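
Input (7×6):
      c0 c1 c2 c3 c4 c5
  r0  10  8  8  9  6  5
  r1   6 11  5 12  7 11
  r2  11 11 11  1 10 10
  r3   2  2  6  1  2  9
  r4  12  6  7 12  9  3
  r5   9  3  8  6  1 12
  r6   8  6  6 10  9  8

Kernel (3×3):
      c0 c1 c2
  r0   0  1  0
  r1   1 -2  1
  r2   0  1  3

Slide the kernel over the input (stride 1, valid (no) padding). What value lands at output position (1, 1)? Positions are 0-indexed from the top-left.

The receptive field on the input at this output position is [11 5 12 / 11 11 1 / 2 6 1]. Elementwise product with the kernel and sum: 5·1 + 11·1 + 11·-2 + 1·1 + 6·1 + 1·3.

4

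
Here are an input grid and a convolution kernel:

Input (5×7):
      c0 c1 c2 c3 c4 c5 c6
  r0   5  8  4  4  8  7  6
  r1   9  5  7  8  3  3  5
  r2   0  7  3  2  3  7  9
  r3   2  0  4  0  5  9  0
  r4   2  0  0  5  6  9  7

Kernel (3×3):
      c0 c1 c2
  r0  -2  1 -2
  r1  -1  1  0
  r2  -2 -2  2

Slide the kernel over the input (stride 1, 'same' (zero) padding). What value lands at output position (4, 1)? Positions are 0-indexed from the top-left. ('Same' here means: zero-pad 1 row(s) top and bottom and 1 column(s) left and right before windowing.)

The receptive field on the zero-padded input at this output position is [2 0 4 / 2 0 0 / 0 0 0]. Elementwise product with the kernel and sum: 2·-2 + 0·1 + 4·-2 + 2·-1 + 0·1 + 0·-2 + 0·-2 + 0·2.

-14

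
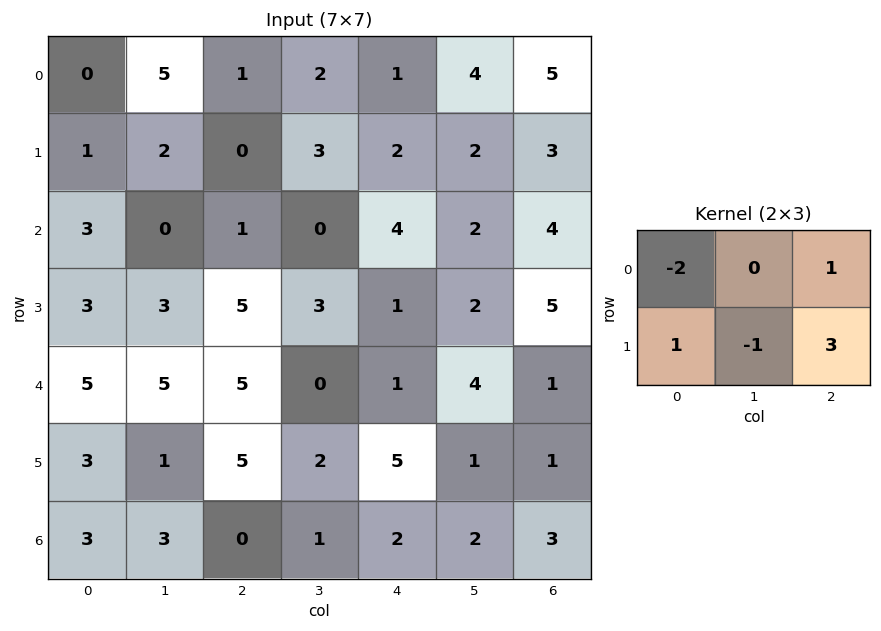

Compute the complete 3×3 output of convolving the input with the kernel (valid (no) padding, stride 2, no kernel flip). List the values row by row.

0 2 12
10 7 10
12 9 6

Output[0,0]: The receptive field on the input at this output position is [0 5 1 / 1 2 0]. Elementwise product with the kernel and sum: 0·-2 + 1·1 + 1·1 + 2·-1 + 0·3.
Output[0,1]: The receptive field on the input at this output position is [1 2 1 / 0 3 2]. Elementwise product with the kernel and sum: 1·-2 + 1·1 + 0·1 + 3·-1 + 2·3.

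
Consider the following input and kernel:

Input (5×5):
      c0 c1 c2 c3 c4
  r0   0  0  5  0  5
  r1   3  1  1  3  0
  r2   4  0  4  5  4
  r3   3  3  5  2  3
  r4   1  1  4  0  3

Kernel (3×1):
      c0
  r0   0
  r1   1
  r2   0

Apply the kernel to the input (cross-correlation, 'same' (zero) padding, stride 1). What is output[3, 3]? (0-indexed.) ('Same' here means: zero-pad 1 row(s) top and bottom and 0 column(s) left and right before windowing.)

2

The receptive field on the zero-padded input at this output position is [5 / 2 / 0]. Elementwise product with the kernel and sum: 2·1.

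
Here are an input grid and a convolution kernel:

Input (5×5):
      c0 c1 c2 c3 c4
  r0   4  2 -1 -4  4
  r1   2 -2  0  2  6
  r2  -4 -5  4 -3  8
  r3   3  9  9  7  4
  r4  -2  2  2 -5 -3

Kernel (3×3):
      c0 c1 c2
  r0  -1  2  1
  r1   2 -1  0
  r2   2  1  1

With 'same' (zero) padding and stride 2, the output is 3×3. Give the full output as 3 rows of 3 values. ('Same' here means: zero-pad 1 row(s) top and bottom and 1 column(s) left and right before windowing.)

-4 3 -2
18 24 14
17 18 -6

Output[0,0]: The receptive field on the zero-padded input at this output position is [0 0 0 / 0 4 2 / 0 2 -2]. Elementwise product with the kernel and sum: 0·-1 + 0·2 + 0·1 + 0·2 + 4·-1 + 0·2 + 2·1 + -2·1.
Output[0,1]: The receptive field on the zero-padded input at this output position is [0 0 0 / 2 -1 -4 / -2 0 2]. Elementwise product with the kernel and sum: 0·-1 + 0·2 + 0·1 + 2·2 + -1·-1 + -2·2 + 0·1 + 2·1.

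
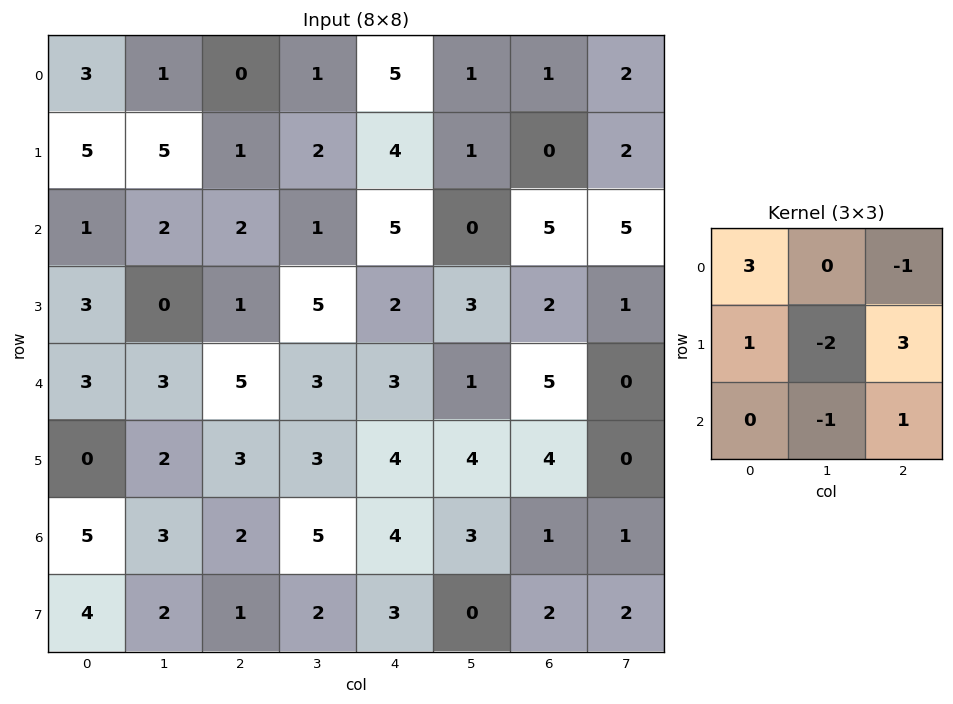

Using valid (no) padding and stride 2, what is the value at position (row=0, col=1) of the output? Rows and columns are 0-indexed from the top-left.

8

The receptive field on the input at this output position is [0 1 5 / 1 2 4 / 2 1 5]. Elementwise product with the kernel and sum: 0·3 + 5·-1 + 1·1 + 2·-2 + 4·3 + 1·-1 + 5·1.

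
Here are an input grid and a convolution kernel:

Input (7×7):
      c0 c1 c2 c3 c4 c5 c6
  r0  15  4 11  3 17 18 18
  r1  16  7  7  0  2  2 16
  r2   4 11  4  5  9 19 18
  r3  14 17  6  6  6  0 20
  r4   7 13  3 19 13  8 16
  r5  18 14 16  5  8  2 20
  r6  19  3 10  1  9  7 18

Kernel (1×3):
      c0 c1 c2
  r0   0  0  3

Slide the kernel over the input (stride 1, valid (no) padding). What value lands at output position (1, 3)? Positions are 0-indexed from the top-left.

The receptive field on the input at this output position is [0 2 2]. Elementwise product with the kernel and sum: 2·3.

6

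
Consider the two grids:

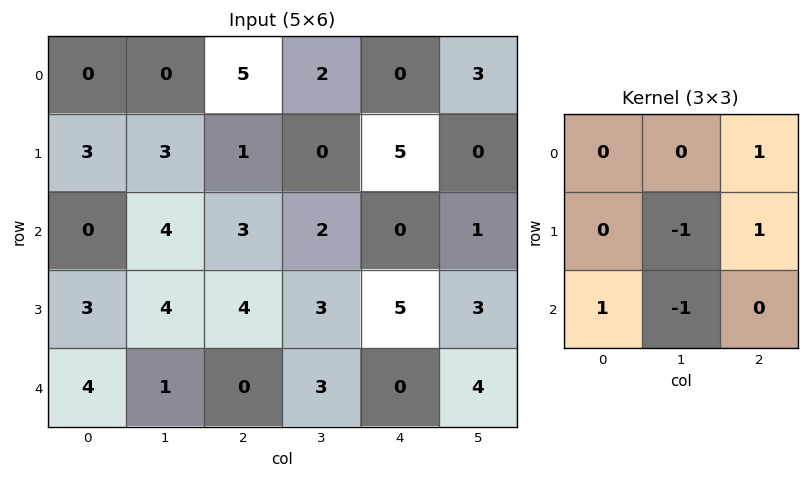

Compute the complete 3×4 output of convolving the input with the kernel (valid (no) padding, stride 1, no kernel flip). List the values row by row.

Output[0,0]: The receptive field on the input at this output position is [0 0 5 / 3 3 1 / 0 4 3]. Elementwise product with the kernel and sum: 5·1 + 3·-1 + 1·1 + 0·1 + 4·-1.
Output[0,1]: The receptive field on the input at this output position is [0 5 2 / 3 1 0 / 4 3 2]. Elementwise product with the kernel and sum: 2·1 + 1·-1 + 0·1 + 4·1 + 3·-1.

-1 2 6 0
-1 -1 4 -1
6 2 -1 2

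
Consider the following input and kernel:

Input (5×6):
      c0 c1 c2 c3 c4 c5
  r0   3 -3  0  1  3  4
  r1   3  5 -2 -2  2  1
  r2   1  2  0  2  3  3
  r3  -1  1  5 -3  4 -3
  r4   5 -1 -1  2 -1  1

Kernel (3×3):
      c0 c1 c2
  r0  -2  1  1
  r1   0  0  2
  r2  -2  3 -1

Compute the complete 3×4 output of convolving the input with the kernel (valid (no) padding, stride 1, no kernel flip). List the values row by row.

-9 -3 11 9
-3 6 -13 34
-2 -11 22 -12

Output[0,0]: The receptive field on the input at this output position is [3 -3 0 / 3 5 -2 / 1 2 0]. Elementwise product with the kernel and sum: 3·-2 + -3·1 + 0·1 + -2·2 + 1·-2 + 2·3 + 0·-1.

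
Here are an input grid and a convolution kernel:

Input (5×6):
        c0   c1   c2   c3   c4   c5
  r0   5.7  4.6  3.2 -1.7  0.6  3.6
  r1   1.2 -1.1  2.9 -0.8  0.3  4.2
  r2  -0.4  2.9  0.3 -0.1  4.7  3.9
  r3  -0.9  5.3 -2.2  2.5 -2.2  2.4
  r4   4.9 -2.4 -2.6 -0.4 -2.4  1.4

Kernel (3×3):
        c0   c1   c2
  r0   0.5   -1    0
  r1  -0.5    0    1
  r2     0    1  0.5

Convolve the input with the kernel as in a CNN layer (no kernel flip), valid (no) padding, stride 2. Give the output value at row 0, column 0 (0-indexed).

3.6

The receptive field on the input at this output position is [5.7 4.6 3.2 / 1.2 -1.1 2.9 / -0.4 2.9 0.3]. Elementwise product with the kernel and sum: 5.7·0.5 + 4.6·-1 + 1.2·-0.5 + 2.9·1 + 2.9·1 + 0.3·0.5.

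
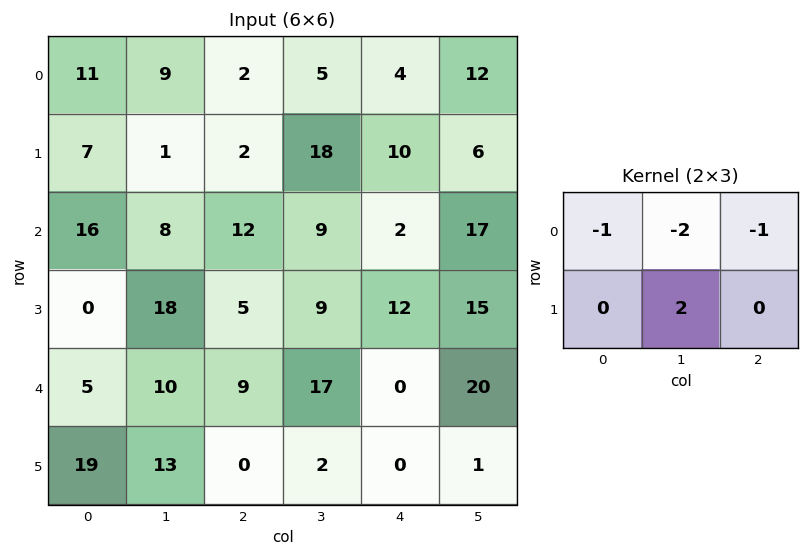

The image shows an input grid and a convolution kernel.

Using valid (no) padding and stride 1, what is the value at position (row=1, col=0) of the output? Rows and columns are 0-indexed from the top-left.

5

The receptive field on the input at this output position is [7 1 2 / 16 8 12]. Elementwise product with the kernel and sum: 7·-1 + 1·-2 + 2·-1 + 8·2.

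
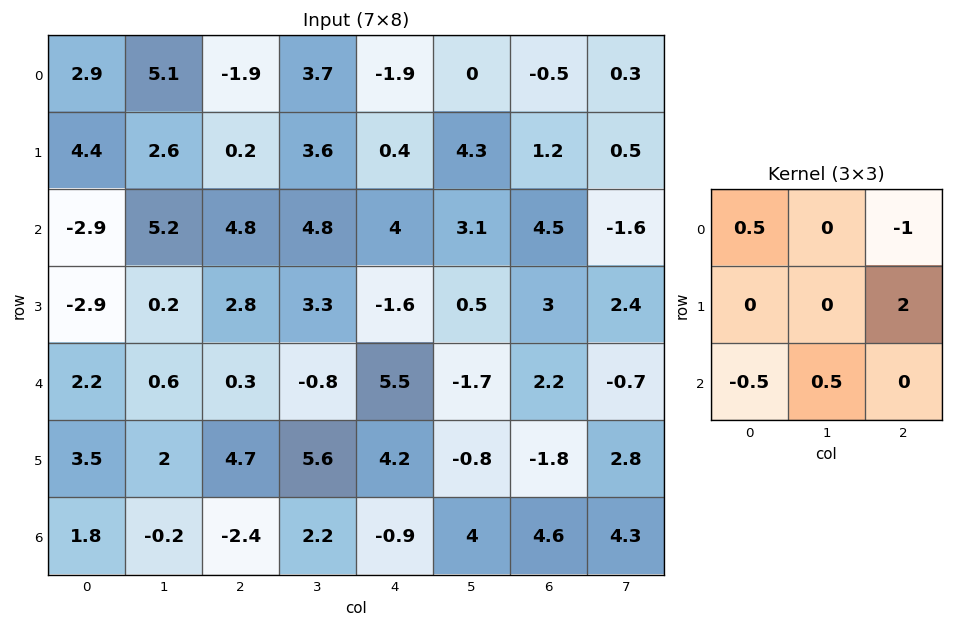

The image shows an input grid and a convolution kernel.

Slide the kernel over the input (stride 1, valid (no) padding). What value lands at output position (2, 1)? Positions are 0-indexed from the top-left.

4.25

The receptive field on the input at this output position is [5.2 4.8 4.8 / 0.2 2.8 3.3 / 0.6 0.3 -0.8]. Elementwise product with the kernel and sum: 5.2·0.5 + 4.8·-1 + 3.3·2 + 0.6·-0.5 + 0.3·0.5.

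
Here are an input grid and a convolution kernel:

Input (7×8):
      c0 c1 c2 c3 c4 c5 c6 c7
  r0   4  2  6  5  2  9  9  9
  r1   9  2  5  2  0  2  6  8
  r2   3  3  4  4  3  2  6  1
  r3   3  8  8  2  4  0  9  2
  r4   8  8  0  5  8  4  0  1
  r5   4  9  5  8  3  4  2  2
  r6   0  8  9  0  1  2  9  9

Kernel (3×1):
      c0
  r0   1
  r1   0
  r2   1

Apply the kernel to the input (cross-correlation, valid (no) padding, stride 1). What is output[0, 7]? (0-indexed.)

10

The receptive field on the input at this output position is [9 / 8 / 1]. Elementwise product with the kernel and sum: 9·1 + 1·1.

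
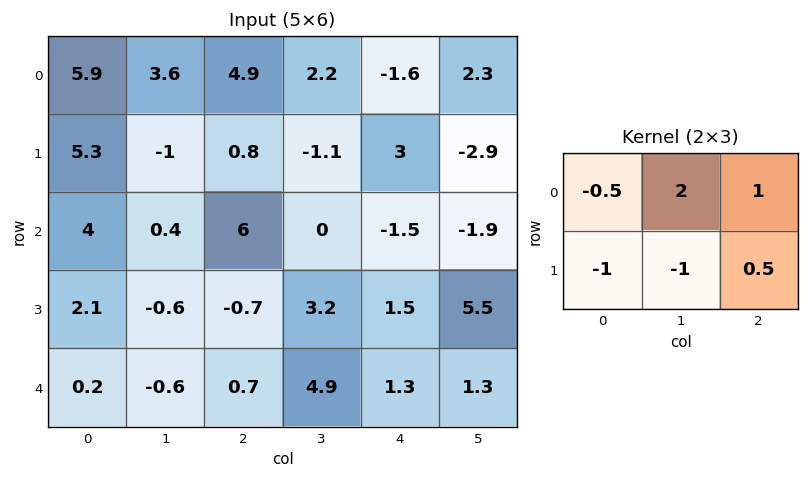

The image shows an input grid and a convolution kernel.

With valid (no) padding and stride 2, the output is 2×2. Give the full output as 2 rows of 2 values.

Output[0,0]: The receptive field on the input at this output position is [5.9 3.6 4.9 / 5.3 -1 0.8]. Elementwise product with the kernel and sum: 5.9·-0.5 + 3.6·2 + 4.9·1 + 5.3·-1 + -1·-1 + 0.8·0.5.
Output[0,1]: The receptive field on the input at this output position is [4.9 2.2 -1.6 / 0.8 -1.1 3]. Elementwise product with the kernel and sum: 4.9·-0.5 + 2.2·2 + -1.6·1 + 0.8·-1 + -1.1·-1 + 3·0.5.

5.25 2.15
2.95 -6.25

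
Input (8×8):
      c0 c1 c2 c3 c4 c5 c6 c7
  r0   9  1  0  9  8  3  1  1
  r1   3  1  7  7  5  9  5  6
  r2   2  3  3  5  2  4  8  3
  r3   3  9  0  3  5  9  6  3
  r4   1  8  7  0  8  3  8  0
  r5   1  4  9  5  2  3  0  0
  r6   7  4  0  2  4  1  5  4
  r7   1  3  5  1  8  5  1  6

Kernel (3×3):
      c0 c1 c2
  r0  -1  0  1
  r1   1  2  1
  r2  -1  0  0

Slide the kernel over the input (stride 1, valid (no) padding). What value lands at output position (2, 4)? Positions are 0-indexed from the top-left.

The receptive field on the input at this output position is [2 4 8 / 5 9 6 / 8 3 8]. Elementwise product with the kernel and sum: 2·-1 + 8·1 + 5·1 + 9·2 + 6·1 + 8·-1.

27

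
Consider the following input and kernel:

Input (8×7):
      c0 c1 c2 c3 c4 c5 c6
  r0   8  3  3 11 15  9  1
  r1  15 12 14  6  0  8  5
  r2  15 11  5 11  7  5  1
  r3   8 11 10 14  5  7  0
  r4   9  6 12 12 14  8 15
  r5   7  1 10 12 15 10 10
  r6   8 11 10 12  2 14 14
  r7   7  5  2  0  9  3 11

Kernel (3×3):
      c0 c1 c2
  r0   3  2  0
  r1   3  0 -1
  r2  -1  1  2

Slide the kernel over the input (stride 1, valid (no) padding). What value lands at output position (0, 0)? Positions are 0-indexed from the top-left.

The receptive field on the input at this output position is [8 3 3 / 15 12 14 / 15 11 5]. Elementwise product with the kernel and sum: 8·3 + 3·2 + 15·3 + 14·-1 + 15·-1 + 11·1 + 5·2.

67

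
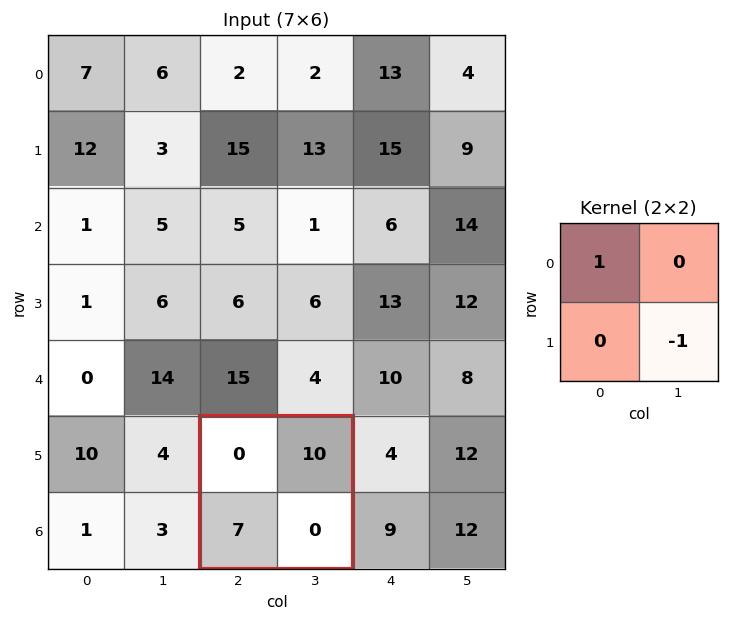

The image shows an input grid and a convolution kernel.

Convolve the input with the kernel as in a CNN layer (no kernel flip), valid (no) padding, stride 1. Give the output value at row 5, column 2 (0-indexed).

0

The receptive field on the input at this output position is [0 10 / 7 0]. Elementwise product with the kernel and sum: 0·1 + 0·-1.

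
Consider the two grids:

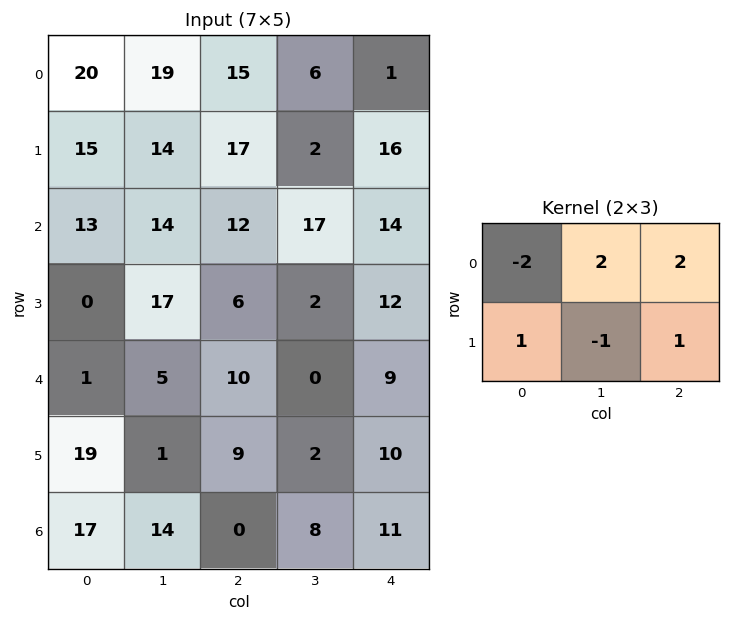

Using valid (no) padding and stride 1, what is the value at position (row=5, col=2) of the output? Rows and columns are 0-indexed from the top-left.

The receptive field on the input at this output position is [9 2 10 / 0 8 11]. Elementwise product with the kernel and sum: 9·-2 + 2·2 + 10·2 + 0·1 + 8·-1 + 11·1.

9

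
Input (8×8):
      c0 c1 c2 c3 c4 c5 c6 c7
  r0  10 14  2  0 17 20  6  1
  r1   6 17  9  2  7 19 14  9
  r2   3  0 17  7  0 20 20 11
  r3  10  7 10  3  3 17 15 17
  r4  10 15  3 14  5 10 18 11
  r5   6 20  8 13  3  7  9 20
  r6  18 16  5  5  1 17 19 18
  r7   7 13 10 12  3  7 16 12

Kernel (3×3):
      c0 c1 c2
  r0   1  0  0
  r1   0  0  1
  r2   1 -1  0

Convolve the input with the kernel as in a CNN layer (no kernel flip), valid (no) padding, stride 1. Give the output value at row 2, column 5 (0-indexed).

The receptive field on the input at this output position is [20 20 11 / 17 15 17 / 10 18 11]. Elementwise product with the kernel and sum: 20·1 + 17·1 + 10·1 + 18·-1.

29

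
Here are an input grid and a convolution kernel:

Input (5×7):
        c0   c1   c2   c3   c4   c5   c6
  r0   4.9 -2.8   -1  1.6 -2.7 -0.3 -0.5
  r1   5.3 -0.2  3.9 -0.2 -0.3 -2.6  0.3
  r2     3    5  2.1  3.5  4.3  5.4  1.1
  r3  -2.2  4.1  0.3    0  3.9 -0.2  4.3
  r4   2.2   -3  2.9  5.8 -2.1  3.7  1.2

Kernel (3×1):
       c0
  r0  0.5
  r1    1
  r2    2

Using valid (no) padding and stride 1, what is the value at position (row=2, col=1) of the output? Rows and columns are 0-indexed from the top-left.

0.6

The receptive field on the input at this output position is [5 / 4.1 / -3]. Elementwise product with the kernel and sum: 5·0.5 + 4.1·1 + -3·2.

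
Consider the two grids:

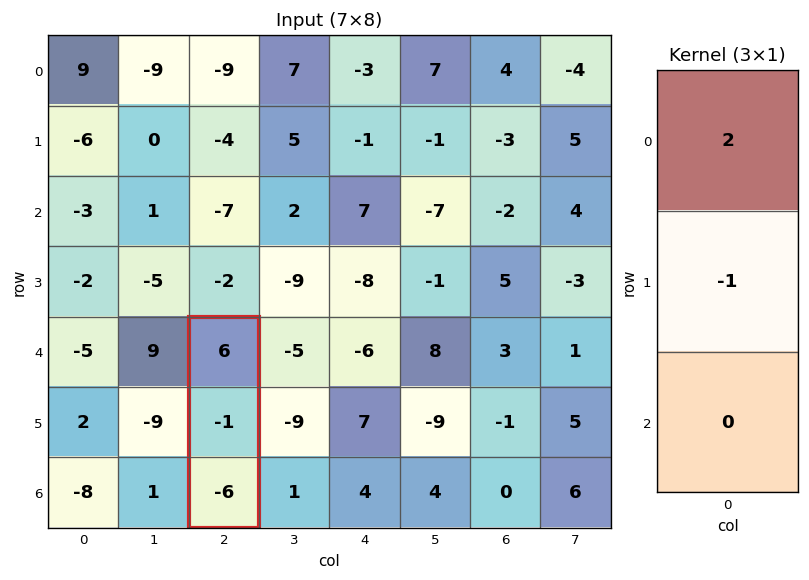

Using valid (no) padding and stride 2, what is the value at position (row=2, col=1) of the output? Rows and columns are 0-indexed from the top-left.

13

The receptive field on the input at this output position is [6 / -1 / -6]. Elementwise product with the kernel and sum: 6·2 + -1·-1.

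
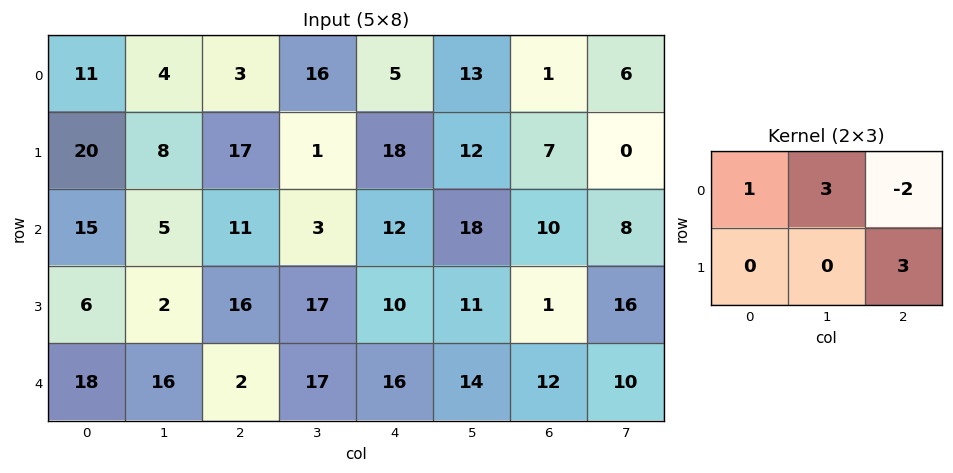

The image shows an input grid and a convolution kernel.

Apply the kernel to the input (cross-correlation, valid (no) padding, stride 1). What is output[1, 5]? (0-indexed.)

57

The receptive field on the input at this output position is [12 7 0 / 18 10 8]. Elementwise product with the kernel and sum: 12·1 + 7·3 + 0·-2 + 8·3.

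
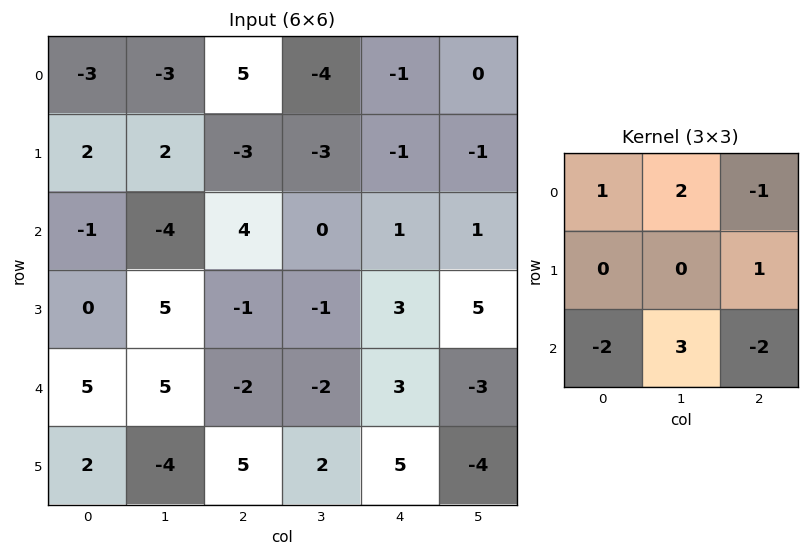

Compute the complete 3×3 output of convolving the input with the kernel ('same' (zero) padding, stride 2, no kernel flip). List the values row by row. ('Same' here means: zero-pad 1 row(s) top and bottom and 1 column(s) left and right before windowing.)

Output[0,0]: The receptive field on the zero-padded input at this output position is [0 0 0 / 0 -3 -3 / 0 2 2]. Elementwise product with the kernel and sum: 0·1 + 0·2 + 0·-1 + -3·1 + 0·-2 + 2·3 + 2·-2.
Output[0,1]: The receptive field on the zero-padded input at this output position is [0 0 0 / -3 5 -4 / 2 -3 -3]. Elementwise product with the kernel and sum: 0·1 + 0·2 + 0·-1 + -4·1 + 2·-2 + -3·3 + -3·-2.

-1 -11 5
-12 -12 -2
14 21 16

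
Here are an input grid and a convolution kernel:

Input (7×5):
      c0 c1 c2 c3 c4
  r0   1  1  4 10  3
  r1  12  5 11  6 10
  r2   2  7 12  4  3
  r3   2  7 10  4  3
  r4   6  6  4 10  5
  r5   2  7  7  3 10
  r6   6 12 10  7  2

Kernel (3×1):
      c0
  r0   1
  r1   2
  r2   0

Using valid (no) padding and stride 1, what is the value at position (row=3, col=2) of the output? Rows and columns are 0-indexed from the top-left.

18

The receptive field on the input at this output position is [10 / 4 / 7]. Elementwise product with the kernel and sum: 10·1 + 4·2.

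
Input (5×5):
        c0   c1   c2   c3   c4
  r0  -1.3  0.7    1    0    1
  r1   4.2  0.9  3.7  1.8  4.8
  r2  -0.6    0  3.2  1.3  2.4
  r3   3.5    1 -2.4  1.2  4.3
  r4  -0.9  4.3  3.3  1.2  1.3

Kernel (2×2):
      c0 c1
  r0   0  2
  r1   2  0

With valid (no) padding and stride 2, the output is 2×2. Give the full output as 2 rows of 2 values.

Output[0,0]: The receptive field on the input at this output position is [-1.3 0.7 / 4.2 0.9]. Elementwise product with the kernel and sum: 0.7·2 + 4.2·2.
Output[0,1]: The receptive field on the input at this output position is [1 0 / 3.7 1.8]. Elementwise product with the kernel and sum: 0·2 + 3.7·2.

9.8 7.4
7 -2.2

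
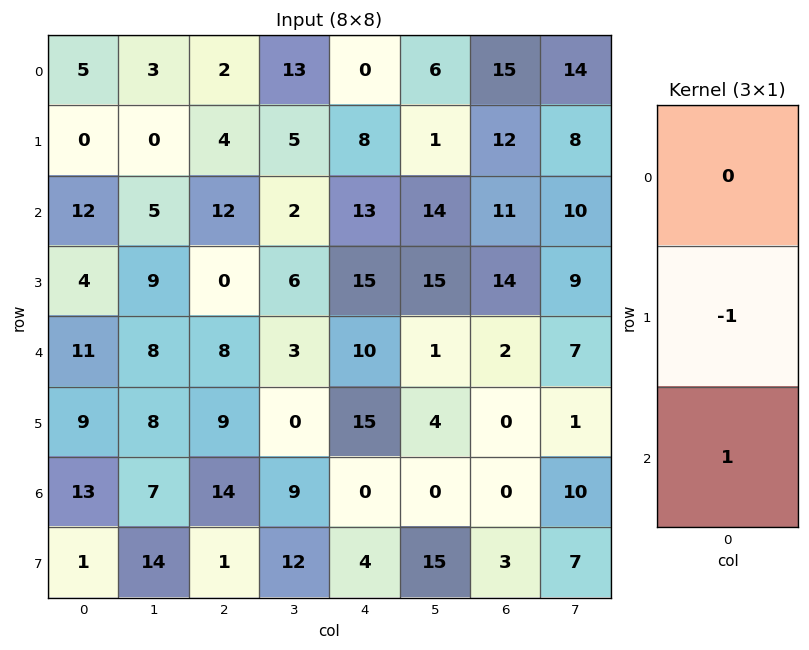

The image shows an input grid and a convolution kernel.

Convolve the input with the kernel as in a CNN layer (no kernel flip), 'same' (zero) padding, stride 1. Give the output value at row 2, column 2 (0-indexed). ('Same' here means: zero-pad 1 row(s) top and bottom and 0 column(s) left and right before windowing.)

The receptive field on the zero-padded input at this output position is [4 / 12 / 0]. Elementwise product with the kernel and sum: 12·-1 + 0·1.

-12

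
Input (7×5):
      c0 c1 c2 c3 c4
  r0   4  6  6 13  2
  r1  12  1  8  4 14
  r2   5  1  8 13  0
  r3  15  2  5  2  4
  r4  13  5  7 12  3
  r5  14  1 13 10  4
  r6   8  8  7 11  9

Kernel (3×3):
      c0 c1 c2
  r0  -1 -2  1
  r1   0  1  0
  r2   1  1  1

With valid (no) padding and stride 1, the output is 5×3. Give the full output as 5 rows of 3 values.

5 25 -5
17 4 22
28 25 -10
19 21 34
8 32 9

Output[0,0]: The receptive field on the input at this output position is [4 6 6 / 12 1 8 / 5 1 8]. Elementwise product with the kernel and sum: 4·-1 + 6·-2 + 6·1 + 1·1 + 5·1 + 1·1 + 8·1.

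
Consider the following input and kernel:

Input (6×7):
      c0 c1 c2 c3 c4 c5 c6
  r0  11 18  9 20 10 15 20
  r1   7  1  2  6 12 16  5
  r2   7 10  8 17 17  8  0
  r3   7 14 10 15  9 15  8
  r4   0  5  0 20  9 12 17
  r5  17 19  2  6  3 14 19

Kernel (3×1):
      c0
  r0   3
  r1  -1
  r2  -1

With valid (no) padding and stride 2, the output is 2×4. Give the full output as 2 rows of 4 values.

Output[0,0]: The receptive field on the input at this output position is [11 / 7 / 7]. Elementwise product with the kernel and sum: 11·3 + 7·-1 + 7·-1.
Output[0,1]: The receptive field on the input at this output position is [9 / 2 / 8]. Elementwise product with the kernel and sum: 9·3 + 2·-1 + 8·-1.

19 17 1 55
14 14 33 -25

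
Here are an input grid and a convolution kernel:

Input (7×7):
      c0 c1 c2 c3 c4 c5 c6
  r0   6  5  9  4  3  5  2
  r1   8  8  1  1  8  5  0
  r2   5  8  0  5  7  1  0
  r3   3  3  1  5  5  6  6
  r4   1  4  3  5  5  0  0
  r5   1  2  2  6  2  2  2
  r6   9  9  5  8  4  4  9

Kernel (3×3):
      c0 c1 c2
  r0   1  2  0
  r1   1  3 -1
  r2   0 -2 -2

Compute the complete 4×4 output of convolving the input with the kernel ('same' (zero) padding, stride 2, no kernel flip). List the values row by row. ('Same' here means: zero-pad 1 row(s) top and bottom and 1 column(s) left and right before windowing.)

-19 24 -18 11
11 1 20 -6
-1 -3 27 14
20 22 26 37

Output[0,0]: The receptive field on the zero-padded input at this output position is [0 0 0 / 0 6 5 / 0 8 8]. Elementwise product with the kernel and sum: 0·1 + 0·2 + 0·1 + 6·3 + 5·-1 + 8·-2 + 8·-2.
Output[0,1]: The receptive field on the zero-padded input at this output position is [0 0 0 / 5 9 4 / 8 1 1]. Elementwise product with the kernel and sum: 0·1 + 0·2 + 5·1 + 9·3 + 4·-1 + 1·-2 + 1·-2.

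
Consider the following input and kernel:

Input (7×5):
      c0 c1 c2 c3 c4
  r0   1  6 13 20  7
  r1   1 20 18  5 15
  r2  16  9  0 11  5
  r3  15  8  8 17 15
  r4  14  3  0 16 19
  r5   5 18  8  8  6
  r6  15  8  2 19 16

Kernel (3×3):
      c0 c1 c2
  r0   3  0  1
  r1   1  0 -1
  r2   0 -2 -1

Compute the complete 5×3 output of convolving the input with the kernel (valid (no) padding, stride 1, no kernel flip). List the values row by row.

Output[0,0]: The receptive field on the input at this output position is [1 6 13 / 1 20 18 / 16 9 0]. Elementwise product with the kernel and sum: 1·3 + 13·1 + 1·1 + 18·-1 + 9·-2 + 0·-1.

-19 42 22
13 30 15
49 13 -53
23 4 -2
21 12 -33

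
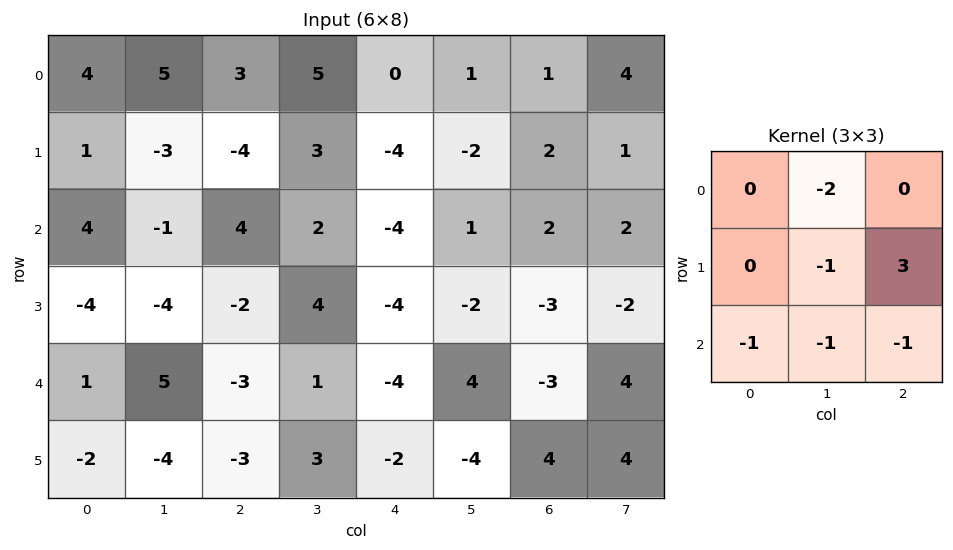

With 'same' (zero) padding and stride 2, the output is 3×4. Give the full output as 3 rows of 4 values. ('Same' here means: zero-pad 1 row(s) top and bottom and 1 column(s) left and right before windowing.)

13 16 6 10
-1 12 17 7
28 14 27 17

Output[0,0]: The receptive field on the zero-padded input at this output position is [0 0 0 / 0 4 5 / 0 1 -3]. Elementwise product with the kernel and sum: 0·-2 + 4·-1 + 5·3 + 0·-1 + 1·-1 + -3·-1.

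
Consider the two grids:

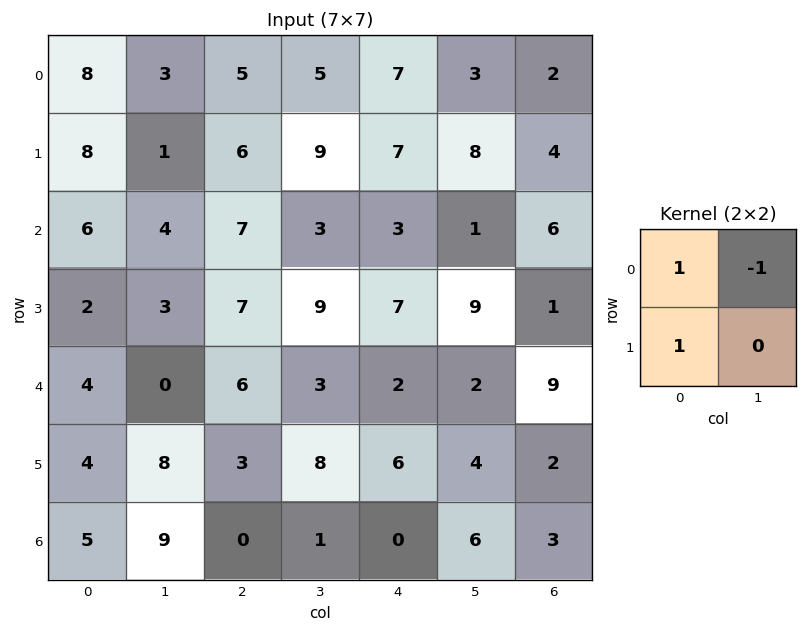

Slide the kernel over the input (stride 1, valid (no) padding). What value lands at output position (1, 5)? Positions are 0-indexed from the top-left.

5

The receptive field on the input at this output position is [8 4 / 1 6]. Elementwise product with the kernel and sum: 8·1 + 4·-1 + 1·1.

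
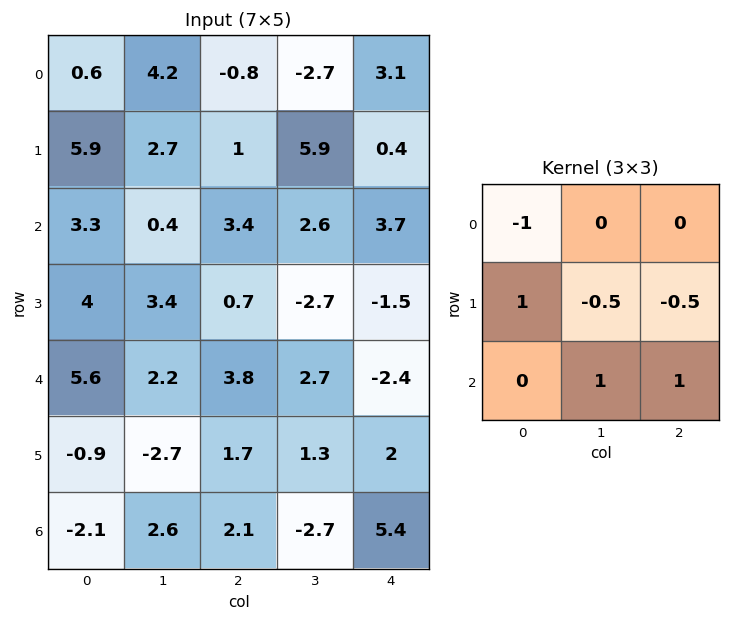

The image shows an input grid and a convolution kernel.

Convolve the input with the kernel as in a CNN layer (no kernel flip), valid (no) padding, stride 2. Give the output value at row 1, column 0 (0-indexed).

The receptive field on the input at this output position is [3.3 0.4 3.4 / 4 3.4 0.7 / 5.6 2.2 3.8]. Elementwise product with the kernel and sum: 3.3·-1 + 4·1 + 3.4·-0.5 + 0.7·-0.5 + 2.2·1 + 3.8·1.

4.65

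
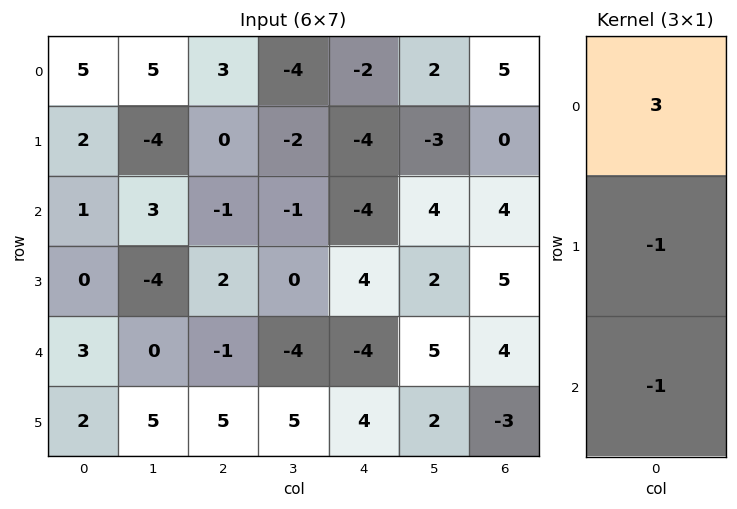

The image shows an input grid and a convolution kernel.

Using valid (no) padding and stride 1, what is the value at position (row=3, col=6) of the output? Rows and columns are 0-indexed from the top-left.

14

The receptive field on the input at this output position is [5 / 4 / -3]. Elementwise product with the kernel and sum: 5·3 + 4·-1 + -3·-1.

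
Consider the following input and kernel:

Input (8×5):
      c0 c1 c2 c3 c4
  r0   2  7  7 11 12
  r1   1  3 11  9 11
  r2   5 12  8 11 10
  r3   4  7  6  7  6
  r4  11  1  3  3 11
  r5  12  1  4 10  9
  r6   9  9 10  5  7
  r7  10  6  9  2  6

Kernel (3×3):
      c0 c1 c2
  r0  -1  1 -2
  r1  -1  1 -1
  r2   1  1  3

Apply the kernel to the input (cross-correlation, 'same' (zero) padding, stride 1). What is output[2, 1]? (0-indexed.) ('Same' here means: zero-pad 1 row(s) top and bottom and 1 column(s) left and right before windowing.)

8

The receptive field on the zero-padded input at this output position is [1 3 11 / 5 12 8 / 4 7 6]. Elementwise product with the kernel and sum: 1·-1 + 3·1 + 11·-2 + 5·-1 + 12·1 + 8·-1 + 4·1 + 7·1 + 6·3.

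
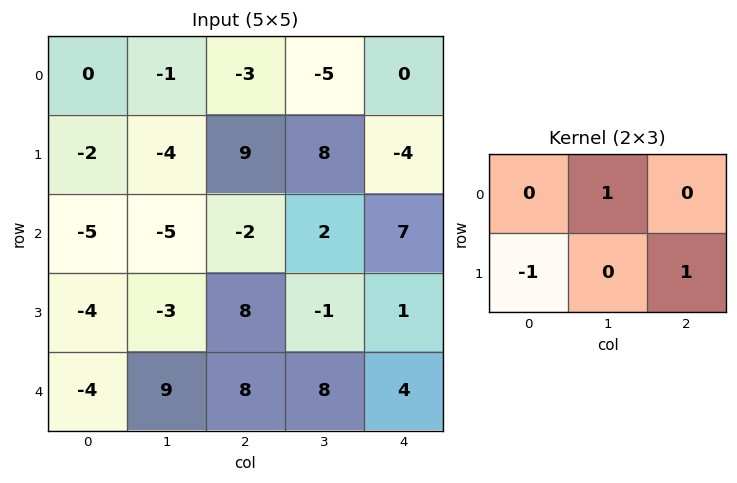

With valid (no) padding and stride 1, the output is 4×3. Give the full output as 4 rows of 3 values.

Output[0,0]: The receptive field on the input at this output position is [0 -1 -3 / -2 -4 9]. Elementwise product with the kernel and sum: -1·1 + -2·-1 + 9·1.
Output[0,1]: The receptive field on the input at this output position is [-1 -3 -5 / -4 9 8]. Elementwise product with the kernel and sum: -3·1 + -4·-1 + 8·1.

10 9 -18
-1 16 17
7 0 -5
9 7 -5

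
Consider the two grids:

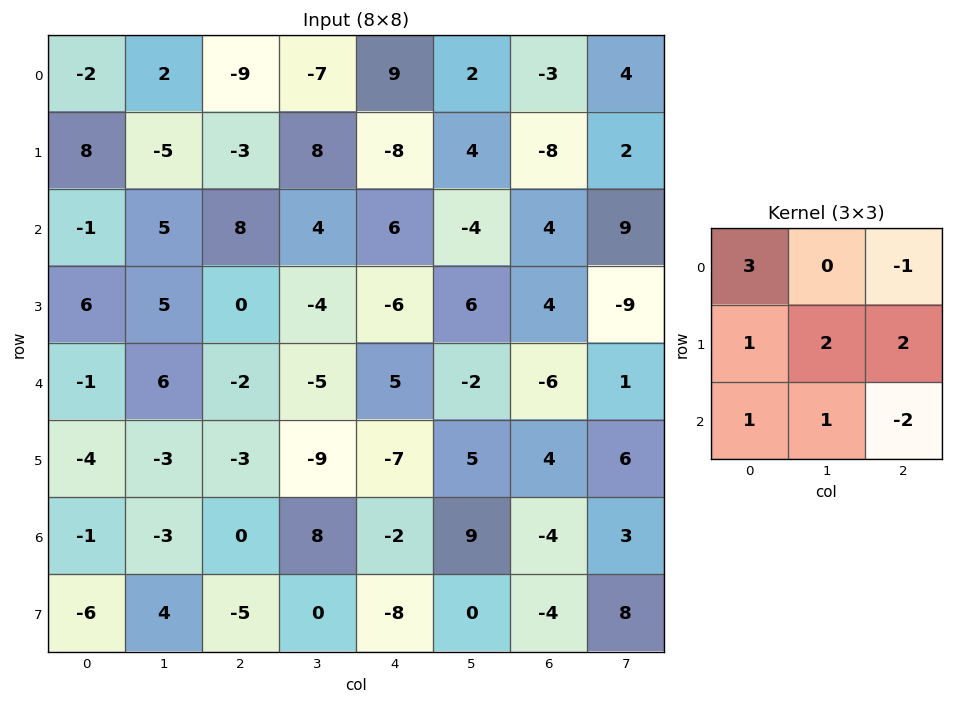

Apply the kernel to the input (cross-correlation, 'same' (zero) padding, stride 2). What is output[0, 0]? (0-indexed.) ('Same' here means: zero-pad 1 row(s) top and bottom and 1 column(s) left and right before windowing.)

18

The receptive field on the zero-padded input at this output position is [0 0 0 / 0 -2 2 / 0 8 -5]. Elementwise product with the kernel and sum: 0·3 + 0·-1 + 0·1 + -2·2 + 2·2 + 0·1 + 8·1 + -5·-2.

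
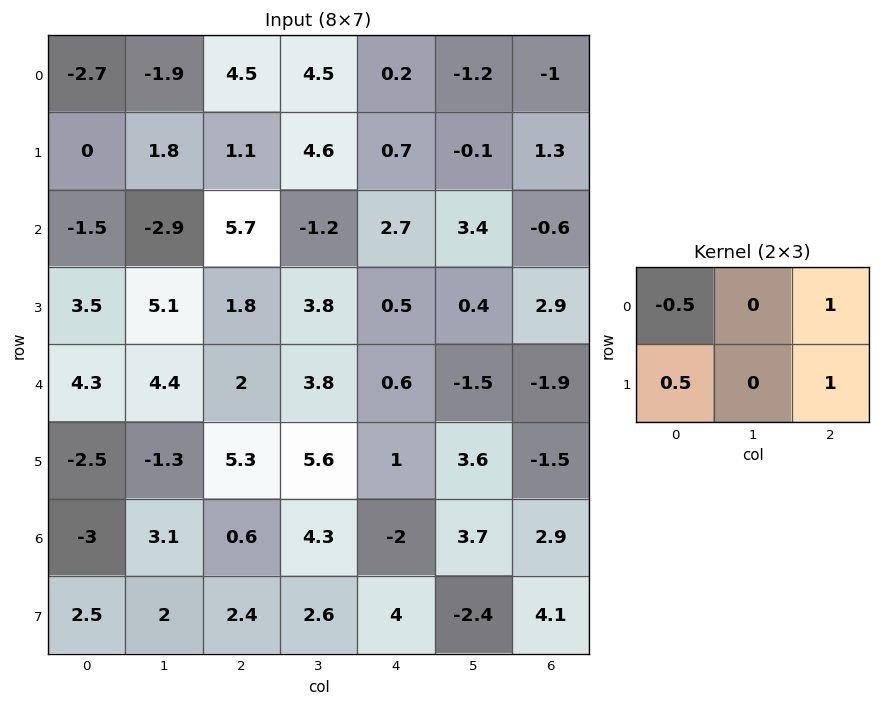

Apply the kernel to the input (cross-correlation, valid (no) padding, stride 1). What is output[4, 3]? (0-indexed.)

The receptive field on the input at this output position is [3.8 0.6 -1.5 / 5.6 1 3.6]. Elementwise product with the kernel and sum: 3.8·-0.5 + -1.5·1 + 5.6·0.5 + 3.6·1.

3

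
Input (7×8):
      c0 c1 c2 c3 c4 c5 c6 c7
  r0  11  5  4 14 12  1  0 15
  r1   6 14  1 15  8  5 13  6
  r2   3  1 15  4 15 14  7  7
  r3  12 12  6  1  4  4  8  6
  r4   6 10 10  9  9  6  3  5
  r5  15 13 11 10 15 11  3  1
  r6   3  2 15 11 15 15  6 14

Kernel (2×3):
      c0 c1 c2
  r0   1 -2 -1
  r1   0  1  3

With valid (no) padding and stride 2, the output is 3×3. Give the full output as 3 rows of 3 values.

14 3 54
16 5 8
22 38 14

Output[0,0]: The receptive field on the input at this output position is [11 5 4 / 6 14 1]. Elementwise product with the kernel and sum: 11·1 + 5·-2 + 4·-1 + 14·1 + 1·3.
Output[0,1]: The receptive field on the input at this output position is [4 14 12 / 1 15 8]. Elementwise product with the kernel and sum: 4·1 + 14·-2 + 12·-1 + 15·1 + 8·3.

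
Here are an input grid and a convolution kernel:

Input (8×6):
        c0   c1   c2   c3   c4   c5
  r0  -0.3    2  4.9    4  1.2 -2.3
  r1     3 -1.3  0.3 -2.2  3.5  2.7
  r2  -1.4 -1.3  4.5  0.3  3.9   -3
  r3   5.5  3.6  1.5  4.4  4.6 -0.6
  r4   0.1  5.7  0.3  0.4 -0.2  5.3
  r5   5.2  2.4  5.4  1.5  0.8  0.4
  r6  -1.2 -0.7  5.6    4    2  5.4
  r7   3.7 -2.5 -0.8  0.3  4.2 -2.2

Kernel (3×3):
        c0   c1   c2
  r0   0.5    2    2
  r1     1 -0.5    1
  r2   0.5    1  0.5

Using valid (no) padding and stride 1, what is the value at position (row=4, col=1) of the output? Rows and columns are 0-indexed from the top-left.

12.7

The receptive field on the input at this output position is [5.7 0.3 0.4 / 2.4 5.4 1.5 / -0.7 5.6 4]. Elementwise product with the kernel and sum: 5.7·0.5 + 0.3·2 + 0.4·2 + 2.4·1 + 5.4·-0.5 + 1.5·1 + -0.7·0.5 + 5.6·1 + 4·0.5.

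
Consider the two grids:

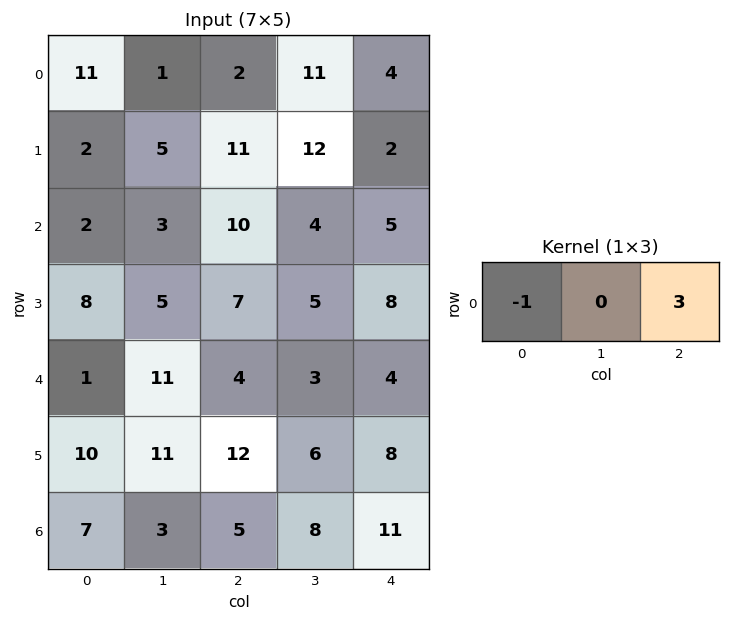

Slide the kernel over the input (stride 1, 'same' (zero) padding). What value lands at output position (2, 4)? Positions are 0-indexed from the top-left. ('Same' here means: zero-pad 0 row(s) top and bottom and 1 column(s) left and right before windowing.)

The receptive field on the zero-padded input at this output position is [4 5 0]. Elementwise product with the kernel and sum: 4·-1 + 0·3.

-4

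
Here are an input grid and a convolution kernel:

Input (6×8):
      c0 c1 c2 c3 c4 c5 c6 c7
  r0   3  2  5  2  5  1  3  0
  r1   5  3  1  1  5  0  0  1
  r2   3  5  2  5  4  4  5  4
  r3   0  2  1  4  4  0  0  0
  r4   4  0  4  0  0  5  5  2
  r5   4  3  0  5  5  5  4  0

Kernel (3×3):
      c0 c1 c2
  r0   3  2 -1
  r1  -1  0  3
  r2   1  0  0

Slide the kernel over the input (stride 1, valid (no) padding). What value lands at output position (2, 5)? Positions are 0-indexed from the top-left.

23

The receptive field on the input at this output position is [4 5 4 / 0 0 0 / 5 5 2]. Elementwise product with the kernel and sum: 4·3 + 5·2 + 4·-1 + 0·-1 + 0·3 + 5·1.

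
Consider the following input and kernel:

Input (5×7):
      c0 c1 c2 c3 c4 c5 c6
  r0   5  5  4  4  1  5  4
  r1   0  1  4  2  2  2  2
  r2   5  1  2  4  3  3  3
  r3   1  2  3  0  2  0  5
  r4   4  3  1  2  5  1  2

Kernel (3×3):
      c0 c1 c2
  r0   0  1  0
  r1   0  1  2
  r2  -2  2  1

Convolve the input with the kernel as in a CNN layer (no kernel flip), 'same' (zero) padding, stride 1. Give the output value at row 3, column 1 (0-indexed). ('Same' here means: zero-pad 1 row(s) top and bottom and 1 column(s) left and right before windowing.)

The receptive field on the zero-padded input at this output position is [5 1 2 / 1 2 3 / 4 3 1]. Elementwise product with the kernel and sum: 1·1 + 2·1 + 3·2 + 4·-2 + 3·2 + 1·1.

8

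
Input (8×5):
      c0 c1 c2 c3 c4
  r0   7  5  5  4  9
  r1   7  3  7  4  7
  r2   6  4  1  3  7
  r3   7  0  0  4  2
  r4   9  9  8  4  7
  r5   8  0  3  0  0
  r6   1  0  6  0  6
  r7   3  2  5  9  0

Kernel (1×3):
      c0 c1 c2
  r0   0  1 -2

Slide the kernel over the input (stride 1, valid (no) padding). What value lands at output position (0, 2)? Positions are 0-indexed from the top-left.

The receptive field on the input at this output position is [5 4 9]. Elementwise product with the kernel and sum: 4·1 + 9·-2.

-14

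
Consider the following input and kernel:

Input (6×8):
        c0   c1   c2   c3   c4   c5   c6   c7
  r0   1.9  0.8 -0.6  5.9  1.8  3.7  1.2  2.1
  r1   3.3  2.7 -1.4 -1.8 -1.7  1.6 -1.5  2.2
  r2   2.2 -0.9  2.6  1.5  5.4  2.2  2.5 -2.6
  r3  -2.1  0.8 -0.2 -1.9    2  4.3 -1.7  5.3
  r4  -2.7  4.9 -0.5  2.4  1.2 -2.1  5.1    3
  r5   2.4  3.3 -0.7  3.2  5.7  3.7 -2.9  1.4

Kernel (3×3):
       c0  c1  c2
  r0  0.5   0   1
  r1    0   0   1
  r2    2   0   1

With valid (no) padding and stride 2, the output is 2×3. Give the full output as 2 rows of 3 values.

5.95 10.4 13.9
-2.4 8.9 11

Output[0,0]: The receptive field on the input at this output position is [1.9 0.8 -0.6 / 3.3 2.7 -1.4 / 2.2 -0.9 2.6]. Elementwise product with the kernel and sum: 1.9·0.5 + -0.6·1 + -1.4·1 + 2.2·2 + 2.6·1.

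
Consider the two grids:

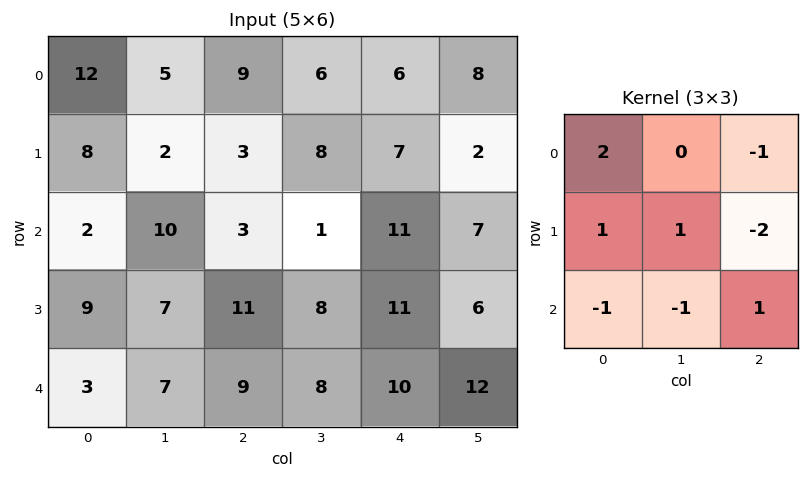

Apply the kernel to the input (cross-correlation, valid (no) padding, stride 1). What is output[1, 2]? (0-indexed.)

The receptive field on the input at this output position is [3 8 7 / 3 1 11 / 11 8 11]. Elementwise product with the kernel and sum: 3·2 + 7·-1 + 3·1 + 1·1 + 11·-2 + 11·-1 + 8·-1 + 11·1.

-27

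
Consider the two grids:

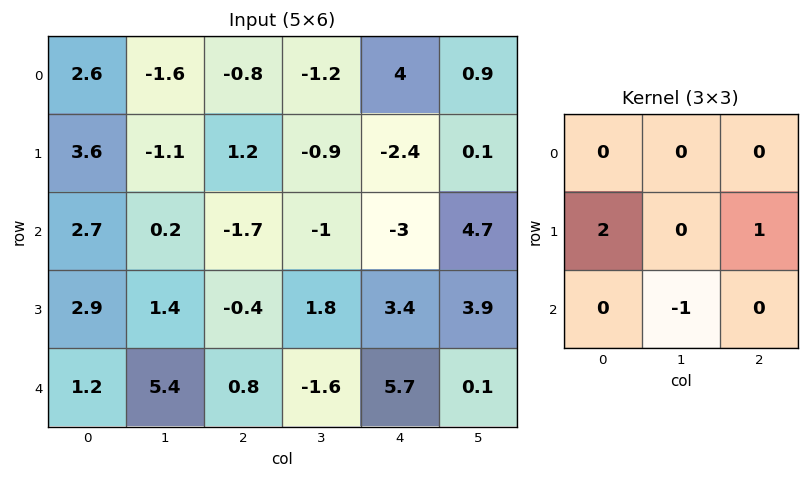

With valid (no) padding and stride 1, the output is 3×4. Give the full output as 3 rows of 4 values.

Output[0,0]: The receptive field on the input at this output position is [2.6 -1.6 -0.8 / 3.6 -1.1 1.2 / 2.7 0.2 -1.7]. Elementwise product with the kernel and sum: 3.6·2 + 1.2·1 + 0.2·-1.

8.2 -1.4 1 1.3
2.3 -0.2 -8.2 -0.7
-0 3.8 4.2 1.8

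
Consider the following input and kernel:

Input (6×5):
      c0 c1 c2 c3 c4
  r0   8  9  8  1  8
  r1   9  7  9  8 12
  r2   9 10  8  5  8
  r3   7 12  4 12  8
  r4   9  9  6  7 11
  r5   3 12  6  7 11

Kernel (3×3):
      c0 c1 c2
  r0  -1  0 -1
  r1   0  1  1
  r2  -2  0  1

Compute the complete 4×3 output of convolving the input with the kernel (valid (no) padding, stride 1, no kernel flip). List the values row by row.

Output[0,0]: The receptive field on the input at this output position is [8 9 8 / 9 7 9 / 9 10 8]. Elementwise product with the kernel and sum: 8·-1 + 8·-1 + 7·1 + 9·1 + 9·-2 + 8·1.
Output[0,1]: The receptive field on the input at this output position is [9 8 1 / 7 9 8 / 10 8 5]. Elementwise product with the kernel and sum: 9·-1 + 1·-1 + 9·1 + 8·1 + 10·-2 + 5·1.

-10 -8 -4
-10 -14 -8
-13 -10 3
4 -28 5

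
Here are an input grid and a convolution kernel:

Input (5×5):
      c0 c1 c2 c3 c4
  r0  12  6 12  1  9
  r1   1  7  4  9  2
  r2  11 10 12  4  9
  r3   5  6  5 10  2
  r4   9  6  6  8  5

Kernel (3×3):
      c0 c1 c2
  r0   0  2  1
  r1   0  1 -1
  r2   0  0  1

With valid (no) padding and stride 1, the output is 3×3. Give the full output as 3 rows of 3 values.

Output[0,0]: The receptive field on the input at this output position is [12 6 12 / 1 7 4 / 11 10 12]. Elementwise product with the kernel and sum: 6·2 + 12·1 + 7·1 + 4·-1 + 12·1.

39 24 27
21 35 17
39 31 30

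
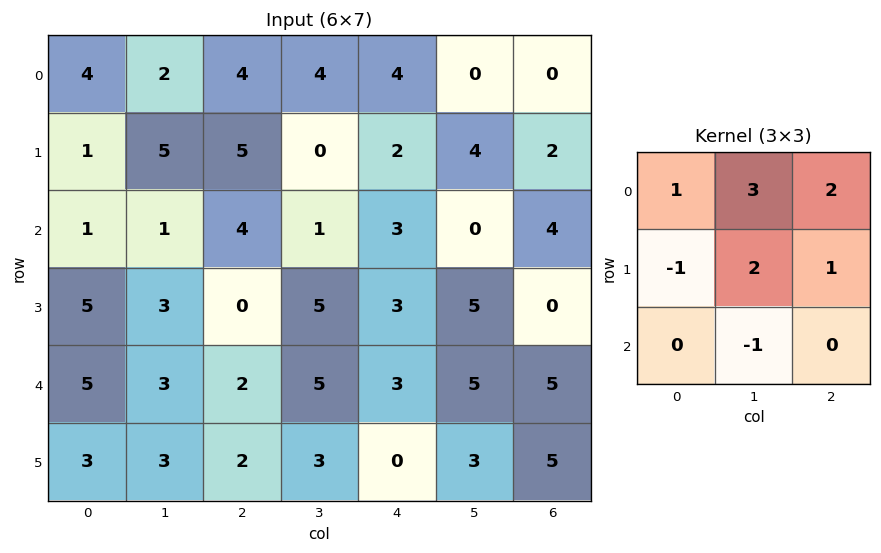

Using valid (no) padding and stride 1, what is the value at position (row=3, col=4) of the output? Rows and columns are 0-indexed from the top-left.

The receptive field on the input at this output position is [3 5 0 / 3 5 5 / 0 3 5]. Elementwise product with the kernel and sum: 3·1 + 5·3 + 0·2 + 3·-1 + 5·2 + 5·1 + 3·-1.

27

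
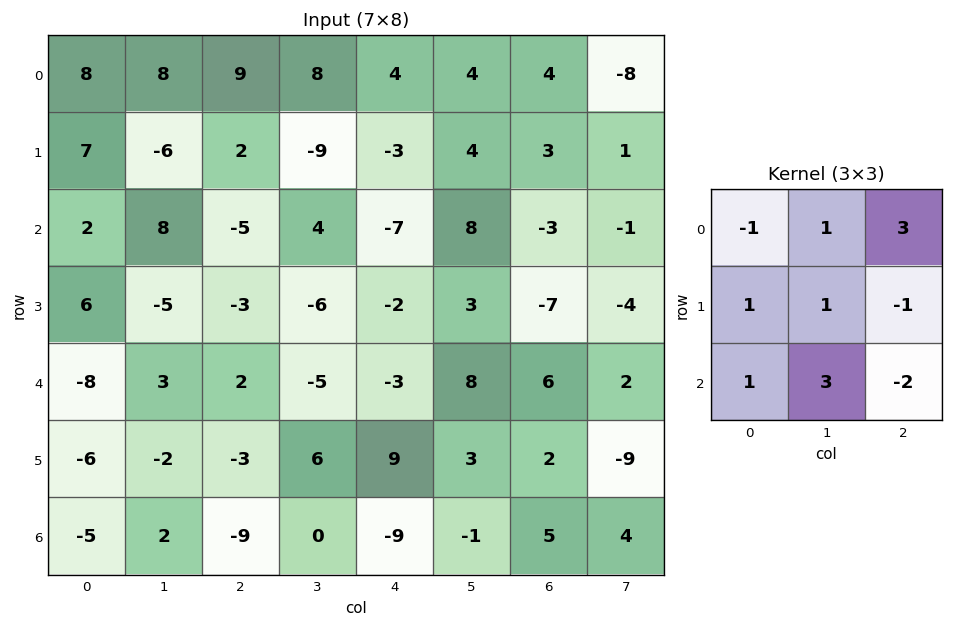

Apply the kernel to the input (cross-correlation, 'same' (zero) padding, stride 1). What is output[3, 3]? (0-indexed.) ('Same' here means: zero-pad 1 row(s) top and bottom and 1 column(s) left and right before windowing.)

The receptive field on the zero-padded input at this output position is [-5 4 -7 / -3 -6 -2 / 2 -5 -3]. Elementwise product with the kernel and sum: -5·-1 + 4·1 + -7·3 + -3·1 + -6·1 + -2·-1 + 2·1 + -5·3 + -3·-2.

-26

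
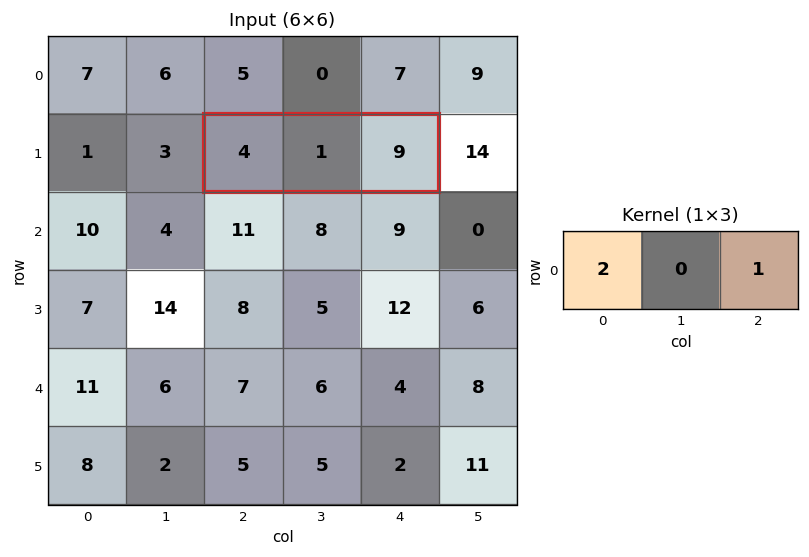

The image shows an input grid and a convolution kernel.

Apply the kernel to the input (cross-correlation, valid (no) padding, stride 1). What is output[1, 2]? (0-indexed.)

17

The receptive field on the input at this output position is [4 1 9]. Elementwise product with the kernel and sum: 4·2 + 9·1.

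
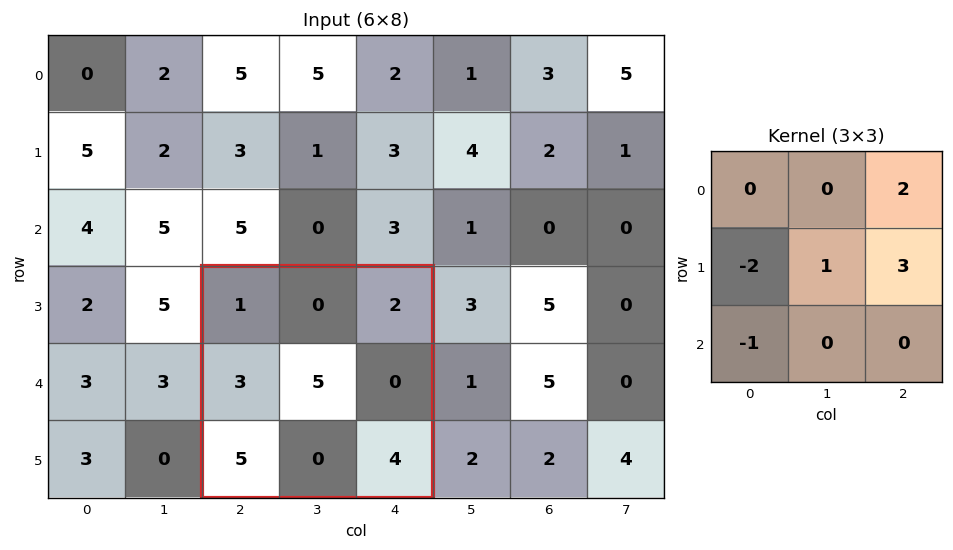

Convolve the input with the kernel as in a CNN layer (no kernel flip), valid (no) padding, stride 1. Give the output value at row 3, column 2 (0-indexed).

The receptive field on the input at this output position is [1 0 2 / 3 5 0 / 5 0 4]. Elementwise product with the kernel and sum: 2·2 + 3·-2 + 5·1 + 0·3 + 5·-1.

-2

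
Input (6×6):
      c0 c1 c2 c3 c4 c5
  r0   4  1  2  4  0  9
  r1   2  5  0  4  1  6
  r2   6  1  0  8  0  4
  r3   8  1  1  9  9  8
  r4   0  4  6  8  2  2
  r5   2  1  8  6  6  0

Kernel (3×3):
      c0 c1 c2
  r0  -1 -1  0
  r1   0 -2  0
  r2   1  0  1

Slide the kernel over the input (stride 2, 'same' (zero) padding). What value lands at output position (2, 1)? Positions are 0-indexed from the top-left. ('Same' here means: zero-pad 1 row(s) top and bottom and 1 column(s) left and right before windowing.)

The receptive field on the zero-padded input at this output position is [1 1 9 / 4 6 8 / 1 8 6]. Elementwise product with the kernel and sum: 1·-1 + 1·-1 + 6·-2 + 1·1 + 6·1.

-7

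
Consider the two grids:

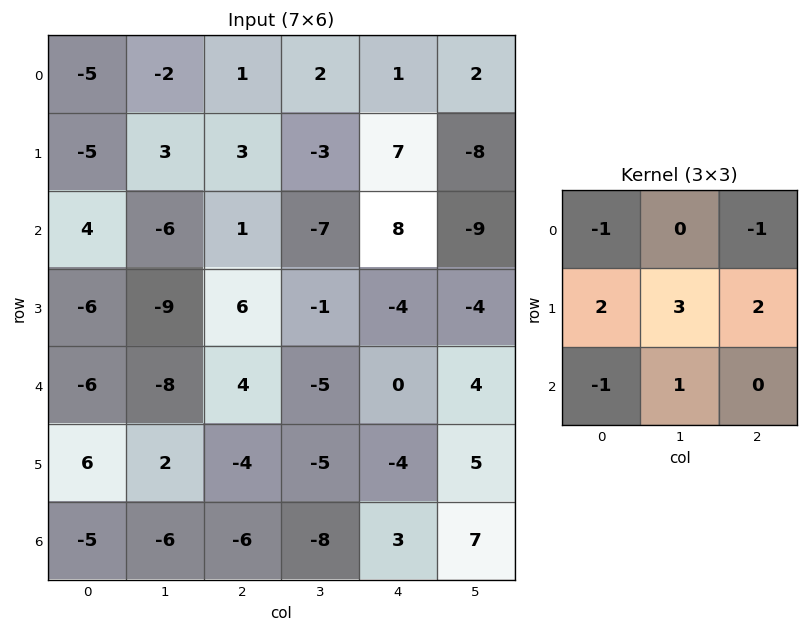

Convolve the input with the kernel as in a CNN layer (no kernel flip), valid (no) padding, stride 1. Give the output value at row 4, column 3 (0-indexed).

The receptive field on the input at this output position is [-5 0 4 / -5 -4 5 / -8 3 7]. Elementwise product with the kernel and sum: -5·-1 + 4·-1 + -5·2 + -4·3 + 5·2 + -8·-1 + 3·1.

0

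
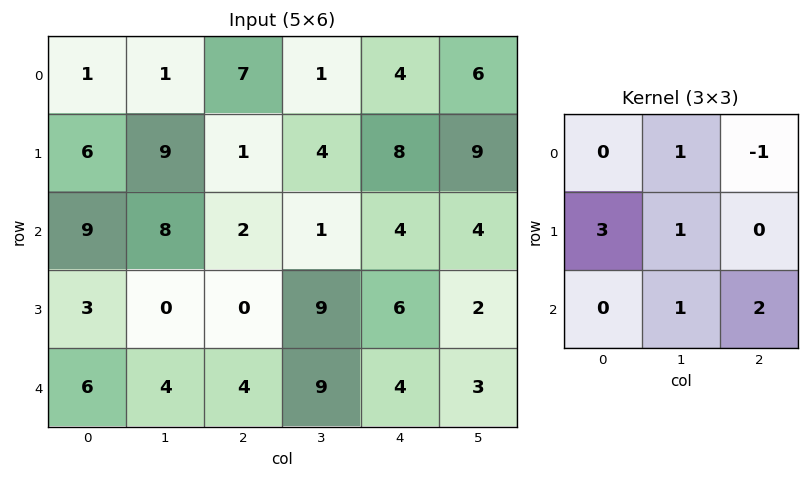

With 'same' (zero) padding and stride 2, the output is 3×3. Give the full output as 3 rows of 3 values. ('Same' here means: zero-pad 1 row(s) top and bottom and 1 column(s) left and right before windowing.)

25 19 33
9 41 16
9 7 35

Output[0,0]: The receptive field on the zero-padded input at this output position is [0 0 0 / 0 1 1 / 0 6 9]. Elementwise product with the kernel and sum: 0·1 + 0·-1 + 0·3 + 1·1 + 6·1 + 9·2.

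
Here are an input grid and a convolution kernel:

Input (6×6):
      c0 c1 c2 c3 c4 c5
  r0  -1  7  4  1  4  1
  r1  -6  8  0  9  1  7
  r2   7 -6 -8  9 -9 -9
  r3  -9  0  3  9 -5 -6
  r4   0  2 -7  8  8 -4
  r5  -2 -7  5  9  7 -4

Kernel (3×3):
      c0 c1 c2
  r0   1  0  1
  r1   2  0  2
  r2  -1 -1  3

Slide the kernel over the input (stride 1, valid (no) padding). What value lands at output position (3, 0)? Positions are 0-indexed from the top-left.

The receptive field on the input at this output position is [-9 0 3 / 0 2 -7 / -2 -7 5]. Elementwise product with the kernel and sum: -9·1 + 3·1 + 0·2 + -7·2 + -2·-1 + -7·-1 + 5·3.

4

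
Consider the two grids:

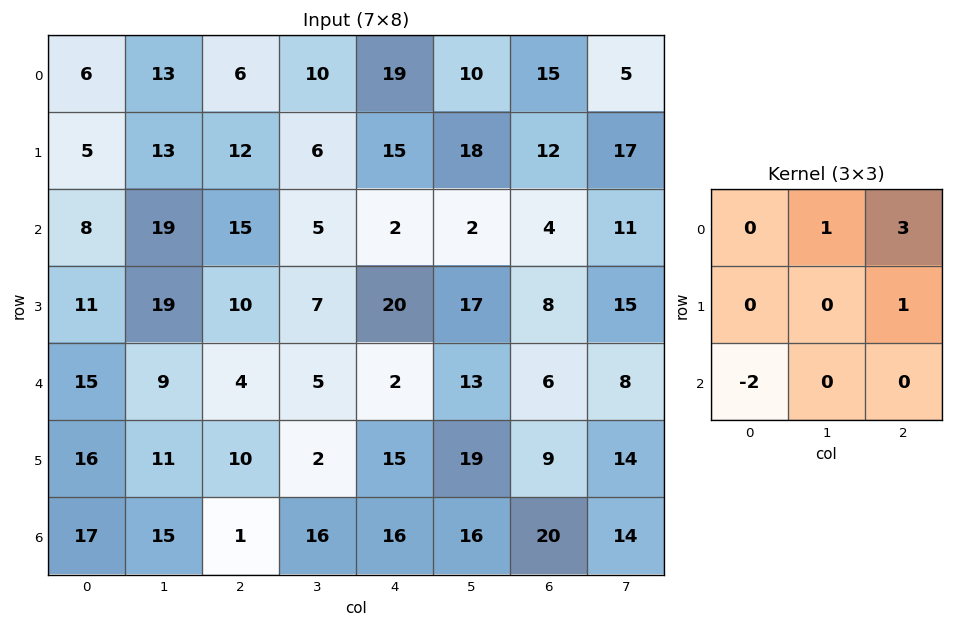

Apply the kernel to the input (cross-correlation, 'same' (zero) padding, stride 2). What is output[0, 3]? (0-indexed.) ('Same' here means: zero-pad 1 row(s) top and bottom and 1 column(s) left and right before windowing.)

-31

The receptive field on the zero-padded input at this output position is [0 0 0 / 10 15 5 / 18 12 17]. Elementwise product with the kernel and sum: 0·1 + 0·3 + 5·1 + 18·-2.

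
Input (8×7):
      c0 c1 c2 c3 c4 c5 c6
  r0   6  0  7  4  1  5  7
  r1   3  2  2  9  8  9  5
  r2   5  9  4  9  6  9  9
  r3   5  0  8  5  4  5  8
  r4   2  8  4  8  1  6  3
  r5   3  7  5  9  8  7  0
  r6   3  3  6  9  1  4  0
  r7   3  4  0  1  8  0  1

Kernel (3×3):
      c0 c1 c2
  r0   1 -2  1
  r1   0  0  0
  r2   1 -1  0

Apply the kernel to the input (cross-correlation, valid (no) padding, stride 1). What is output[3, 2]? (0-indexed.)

-2

The receptive field on the input at this output position is [8 5 4 / 4 8 1 / 5 9 8]. Elementwise product with the kernel and sum: 8·1 + 5·-2 + 4·1 + 5·1 + 9·-1.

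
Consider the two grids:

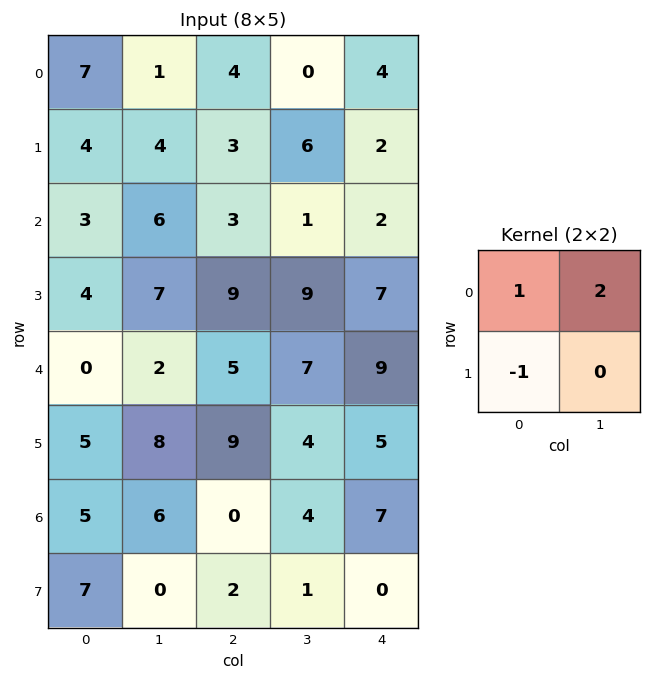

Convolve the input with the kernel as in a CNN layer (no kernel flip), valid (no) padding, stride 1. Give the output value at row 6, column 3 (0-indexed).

17

The receptive field on the input at this output position is [4 7 / 1 0]. Elementwise product with the kernel and sum: 4·1 + 7·2 + 1·-1.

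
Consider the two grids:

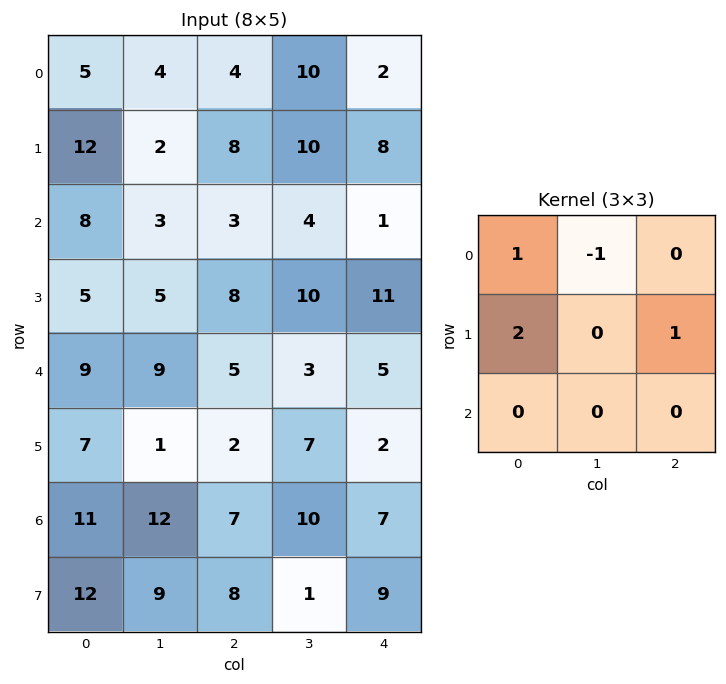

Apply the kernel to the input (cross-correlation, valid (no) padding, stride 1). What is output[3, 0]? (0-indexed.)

23

The receptive field on the input at this output position is [5 5 8 / 9 9 5 / 7 1 2]. Elementwise product with the kernel and sum: 5·1 + 5·-1 + 9·2 + 5·1.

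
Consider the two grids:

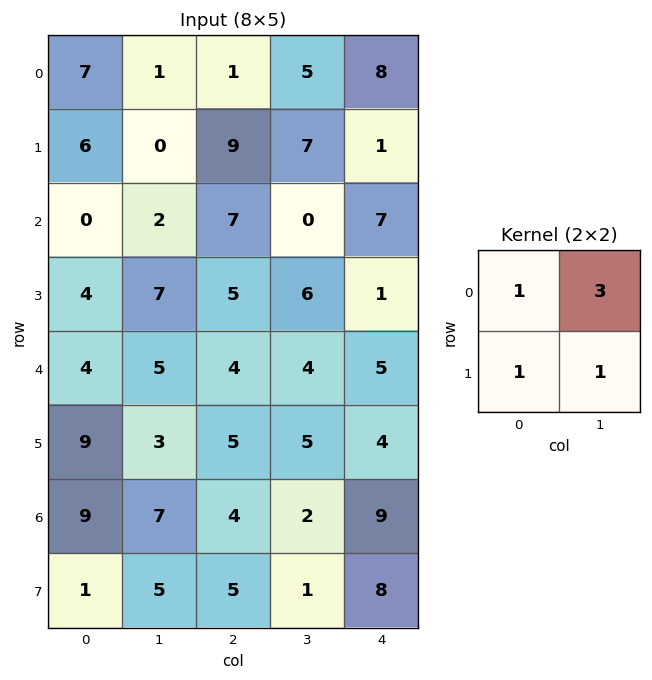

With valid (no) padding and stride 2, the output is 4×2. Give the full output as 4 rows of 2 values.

Output[0,0]: The receptive field on the input at this output position is [7 1 / 6 0]. Elementwise product with the kernel and sum: 7·1 + 1·3 + 6·1 + 0·1.

16 32
17 18
31 26
36 16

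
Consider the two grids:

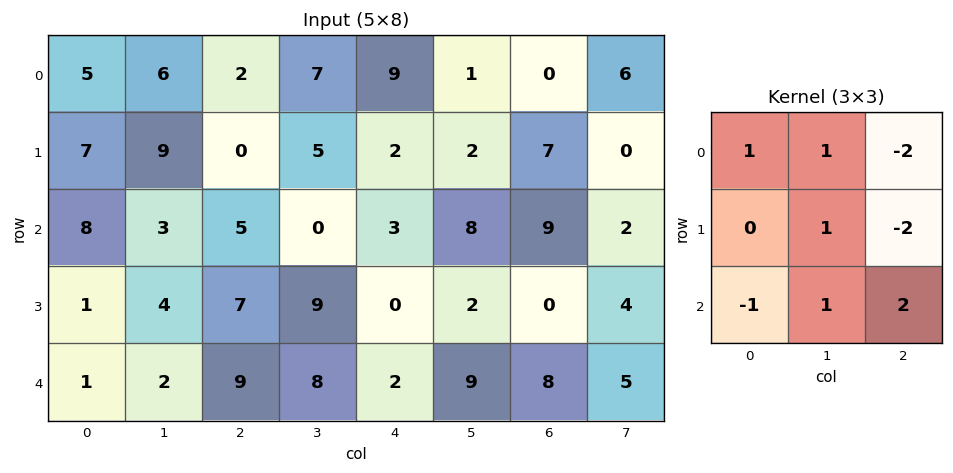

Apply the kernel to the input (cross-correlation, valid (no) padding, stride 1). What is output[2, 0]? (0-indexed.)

10

The receptive field on the input at this output position is [8 3 5 / 1 4 7 / 1 2 9]. Elementwise product with the kernel and sum: 8·1 + 3·1 + 5·-2 + 4·1 + 7·-2 + 1·-1 + 2·1 + 9·2.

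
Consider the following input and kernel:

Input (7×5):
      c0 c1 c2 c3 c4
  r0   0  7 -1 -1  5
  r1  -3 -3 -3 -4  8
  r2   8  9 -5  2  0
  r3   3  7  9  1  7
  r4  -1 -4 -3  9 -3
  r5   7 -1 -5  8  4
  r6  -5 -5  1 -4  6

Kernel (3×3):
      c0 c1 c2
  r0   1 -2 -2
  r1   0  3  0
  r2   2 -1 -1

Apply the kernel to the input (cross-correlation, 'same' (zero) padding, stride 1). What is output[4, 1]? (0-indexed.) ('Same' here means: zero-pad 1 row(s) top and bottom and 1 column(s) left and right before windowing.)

The receptive field on the zero-padded input at this output position is [3 7 9 / -1 -4 -3 / 7 -1 -5]. Elementwise product with the kernel and sum: 3·1 + 7·-2 + 9·-2 + -4·3 + 7·2 + -1·-1 + -5·-1.

-21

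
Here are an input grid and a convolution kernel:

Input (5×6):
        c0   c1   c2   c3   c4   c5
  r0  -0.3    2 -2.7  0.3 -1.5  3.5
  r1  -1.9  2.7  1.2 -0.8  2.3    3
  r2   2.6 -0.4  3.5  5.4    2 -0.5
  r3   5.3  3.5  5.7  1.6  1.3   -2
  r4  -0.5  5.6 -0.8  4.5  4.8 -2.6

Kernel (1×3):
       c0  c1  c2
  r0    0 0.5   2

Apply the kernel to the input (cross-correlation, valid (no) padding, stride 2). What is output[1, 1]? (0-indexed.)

6.7

The receptive field on the input at this output position is [3.5 5.4 2]. Elementwise product with the kernel and sum: 5.4·0.5 + 2·2.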